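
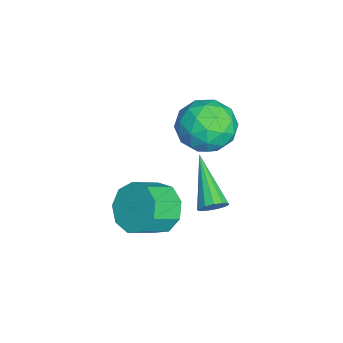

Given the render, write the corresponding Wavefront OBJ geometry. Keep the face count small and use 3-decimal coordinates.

v -4.4 -0.742 3.851
v -3.493 -0.112 4.289
v -3.327 -1.228 2.331
v -2.42 -0.598 2.769
v -2.766 -1.598 3.31
v -3.428 -1.298 4.249
v -3.392 -0.042 2.371
v -4.054 0.258 3.31
v -2.87 0.32 3.374
v -2.483 -0.641 3.955
v -4.337 -0.699 2.665
v -3.95 -1.66 3.246
v -4.04 -0.384 4.203
v -2.78 -0.956 2.417
v -2.983 -1.544 2.735
v -2.449 -1.173 2.992
v -4.002 -1.081 4.18
v -3.469 -0.711 4.438
v -3.042 -1.585 3.862
v -3.351 -0.629 2.182
v -2.818 -0.259 2.44
v -4.371 -0.167 3.628
v -3.837 0.204 3.885
v -3.778 0.245 2.758
v -3.141 0.24 3.923
v -2.511 -0.046 3.03
v -3.082 0.281 2.796
v -3.471 0.458 3.348
v -2.914 -0.325 4.265
v -2.283 -0.611 3.371
v -2.486 -1.199 3.689
v -2.876 -1.022 4.241
v -2.547 -0.071 3.727
v -4.537 -0.729 3.249
v -3.906 -1.015 2.355
v -3.944 -0.318 2.379
v -4.334 -0.141 2.931
v -4.309 -1.294 3.59
v -3.679 -1.58 2.697
v -3.349 -1.798 3.272
v -3.738 -1.621 3.824
v -4.273 -1.269 2.893
v -0.293 -2.174 1.618
v 0.306 -2.358 0.813
v 0.992 -3.209 1.517
v 0.393 -3.026 2.322
v 0.568 -1.833 1.191
v 1.254 -2.684 1.895
v 0.428 -1.469 1.769
v 1.114 -2.32 2.473
v -0.05 -1.434 2.276
v 0.636 -2.285 2.98
v -0.641 -1.746 2.476
v 0.045 -2.597 3.179
v -1.07 -2.259 2.274
v -0.384 -3.11 2.978
v -1.135 -2.732 1.765
v -0.449 -3.583 2.469
v -0.806 -2.944 1.188
v -0.12 -3.795 1.891
v -0.237 -2.796 0.812
v 0.449 -3.647 1.515
v 0.836 -0.342 2.93
v 1.13 -0.322 3.395
v -0.936 -0.858 4.07
v 1.018 -0.036 3.35
v 0.848 0.152 3.172
v 0.675 0.184 2.917
v 0.553 0.049 2.666
v 0.521 -0.21 2.499
v 0.589 -0.511 2.469
v 0.736 -0.758 2.585
v 0.914 -0.873 2.811
v 1.068 -0.819 3.074
v 1.148 -0.614 3.292
f 1 38 17
f 38 12 41
f 17 41 6
f 38 41 17
f 1 17 13
f 17 6 18
f 13 18 2
f 17 18 13
f 1 13 22
f 13 2 23
f 22 23 8
f 13 23 22
f 1 22 34
f 22 8 37
f 34 37 11
f 22 37 34
f 1 34 38
f 34 11 42
f 38 42 12
f 34 42 38
f 2 18 29
f 18 6 32
f 29 32 10
f 18 32 29
f 6 41 19
f 41 12 40
f 19 40 5
f 41 40 19
f 12 42 39
f 42 11 35
f 39 35 3
f 42 35 39
f 11 37 36
f 37 8 24
f 36 24 7
f 37 24 36
f 8 23 28
f 23 2 25
f 28 25 9
f 23 25 28
f 4 30 16
f 30 10 31
f 16 31 5
f 30 31 16
f 4 16 14
f 16 5 15
f 14 15 3
f 16 15 14
f 4 14 21
f 14 3 20
f 21 20 7
f 14 20 21
f 4 21 26
f 21 7 27
f 26 27 9
f 21 27 26
f 4 26 30
f 26 9 33
f 30 33 10
f 26 33 30
f 5 31 19
f 31 10 32
f 19 32 6
f 31 32 19
f 3 15 39
f 15 5 40
f 39 40 12
f 15 40 39
f 7 20 36
f 20 3 35
f 36 35 11
f 20 35 36
f 9 27 28
f 27 7 24
f 28 24 8
f 27 24 28
f 10 33 29
f 33 9 25
f 29 25 2
f 33 25 29
f 44 43 47
f 44 47 45
f 45 47 48
f 45 48 46
f 47 43 49
f 47 49 48
f 48 49 50
f 48 50 46
f 49 43 51
f 49 51 50
f 50 51 52
f 50 52 46
f 51 43 53
f 51 53 52
f 52 53 54
f 52 54 46
f 53 43 55
f 53 55 54
f 54 55 56
f 54 56 46
f 55 43 57
f 55 57 56
f 56 57 58
f 56 58 46
f 57 43 59
f 57 59 58
f 58 59 60
f 58 60 46
f 59 43 61
f 59 61 60
f 60 61 62
f 60 62 46
f 61 43 44
f 61 44 62
f 62 44 45
f 62 45 46
f 64 63 66
f 64 66 65
f 66 63 67
f 66 67 65
f 67 63 68
f 67 68 65
f 68 63 69
f 68 69 65
f 69 63 70
f 69 70 65
f 70 63 71
f 70 71 65
f 71 63 72
f 71 72 65
f 72 63 73
f 72 73 65
f 73 63 74
f 73 74 65
f 74 63 75
f 74 75 65
f 75 63 64
f 75 64 65



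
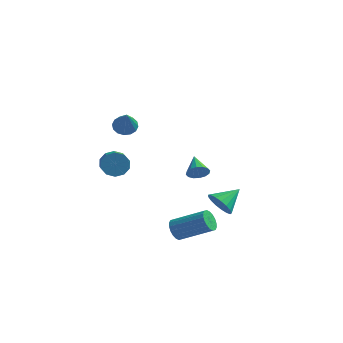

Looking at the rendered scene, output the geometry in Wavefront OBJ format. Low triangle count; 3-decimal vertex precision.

v 0.177 1.732 -1.139
v 0.603 1.812 -0.817
v -0.357 2.568 -0.641
v 0.649 1.974 -1.04
v 0.569 2.071 -1.289
v 0.383 2.078 -1.499
v 0.143 1.992 -1.611
v -0.089 1.836 -1.598
v -0.249 1.652 -1.461
v -0.296 1.49 -1.239
v -0.215 1.392 -0.989
v -0.03 1.386 -0.78
v 0.211 1.472 -0.667
v 0.442 1.628 -0.681
v 2.501 -1.56 -0.897
v 2.951 -1.496 -1.416
v 3.039 -0.68 -0.323
v 2.705 -1.292 -1.499
v 2.413 -1.149 -1.444
v 2.14 -1.1 -1.264
v 1.951 -1.157 -0.999
v 1.887 -1.306 -0.711
v 1.964 -1.513 -0.466
v 2.165 -1.731 -0.319
v 2.442 -1.91 -0.305
v 2.733 -2.008 -0.426
v 2.971 -2.004 -0.655
v 3.101 -1.898 -0.94
v 3.094 -1.715 -1.214
v 0.288 -1.003 -3.254
v 0.519 -0.816 -3.74
v 1.982 -0.569 -2.953
v 1.752 -0.757 -2.466
v 0.427 -0.604 -3.636
v 1.89 -0.357 -2.849
v 0.307 -0.471 -3.456
v 1.771 -0.224 -2.668
v 0.184 -0.443 -3.236
v 1.648 -0.197 -2.448
v 0.082 -0.527 -3.019
v 1.545 -0.28 -2.232
v 0.02 -0.704 -2.849
v 1.484 -0.458 -2.062
v 0.012 -0.941 -2.759
v 1.475 -0.695 -1.972
v 0.058 -1.191 -2.767
v 1.521 -0.944 -1.98
v 0.15 -1.403 -2.871
v 1.613 -1.156 -2.084
v 0.269 -1.536 -3.052
v 1.733 -1.289 -2.264
v 0.392 -1.563 -3.272
v 1.856 -1.317 -2.484
v 0.495 -1.48 -3.488
v 1.958 -1.233 -2.701
v 0.556 -1.302 -3.658
v 2.02 -1.056 -2.871
v 0.565 -1.065 -3.748
v 2.028 -0.819 -2.961
v -2.303 -0.415 2.297
v -1.794 -0.437 2.064
v -1.817 -1.305 3.443
v -1.787 -0.207 2.24
v -1.917 -0.032 2.431
v -2.151 0.04 2.586
v -2.426 -0.01 2.664
v -2.668 -0.169 2.643
v -2.812 -0.393 2.53
v -2.82 -0.624 2.354
v -2.689 -0.799 2.163
v -2.455 -0.87 2.008
v -2.18 -0.82 1.93
v -1.938 -0.662 1.951
v -3.018 -0.074 -0.311
v -2.604 -0.09 -0.812
v -2.127 -0.962 -0.389
v -2.542 -0.946 0.111
v -2.442 0.138 -0.524
v -1.965 -0.734 -0.101
v -2.5 0.285 -0.155
v -2.023 -0.586 0.268
v -2.756 0.295 0.155
v -2.279 -0.576 0.577
v -3.112 0.164 0.286
v -2.636 -0.708 0.709
v -3.433 -0.058 0.189
v -2.956 -0.93 0.612
v -3.595 -0.286 -0.099
v -3.118 -1.158 0.324
v -3.537 -0.434 -0.468
v -3.06 -1.305 -0.045
v -3.281 -0.444 -0.777
v -2.804 -1.315 -0.355
v -2.924 -0.312 -0.909
v -2.448 -1.184 -0.486
f 2 1 4
f 2 4 3
f 4 1 5
f 4 5 3
f 5 1 6
f 5 6 3
f 6 1 7
f 6 7 3
f 7 1 8
f 7 8 3
f 8 1 9
f 8 9 3
f 9 1 10
f 9 10 3
f 10 1 11
f 10 11 3
f 11 1 12
f 11 12 3
f 12 1 13
f 12 13 3
f 13 1 14
f 13 14 3
f 14 1 2
f 14 2 3
f 16 15 18
f 16 18 17
f 18 15 19
f 18 19 17
f 19 15 20
f 19 20 17
f 20 15 21
f 20 21 17
f 21 15 22
f 21 22 17
f 22 15 23
f 22 23 17
f 23 15 24
f 23 24 17
f 24 15 25
f 24 25 17
f 25 15 26
f 25 26 17
f 26 15 27
f 26 27 17
f 27 15 28
f 27 28 17
f 28 15 29
f 28 29 17
f 29 15 16
f 29 16 17
f 31 30 34
f 31 34 32
f 32 34 35
f 32 35 33
f 34 30 36
f 34 36 35
f 35 36 37
f 35 37 33
f 36 30 38
f 36 38 37
f 37 38 39
f 37 39 33
f 38 30 40
f 38 40 39
f 39 40 41
f 39 41 33
f 40 30 42
f 40 42 41
f 41 42 43
f 41 43 33
f 42 30 44
f 42 44 43
f 43 44 45
f 43 45 33
f 44 30 46
f 44 46 45
f 45 46 47
f 45 47 33
f 46 30 48
f 46 48 47
f 47 48 49
f 47 49 33
f 48 30 50
f 48 50 49
f 49 50 51
f 49 51 33
f 50 30 52
f 50 52 51
f 51 52 53
f 51 53 33
f 52 30 54
f 52 54 53
f 53 54 55
f 53 55 33
f 54 30 56
f 54 56 55
f 55 56 57
f 55 57 33
f 56 30 58
f 56 58 57
f 57 58 59
f 57 59 33
f 58 30 31
f 58 31 59
f 59 31 32
f 59 32 33
f 61 60 63
f 61 63 62
f 63 60 64
f 63 64 62
f 64 60 65
f 64 65 62
f 65 60 66
f 65 66 62
f 66 60 67
f 66 67 62
f 67 60 68
f 67 68 62
f 68 60 69
f 68 69 62
f 69 60 70
f 69 70 62
f 70 60 71
f 70 71 62
f 71 60 72
f 71 72 62
f 72 60 73
f 72 73 62
f 73 60 61
f 73 61 62
f 75 74 78
f 75 78 76
f 76 78 79
f 76 79 77
f 78 74 80
f 78 80 79
f 79 80 81
f 79 81 77
f 80 74 82
f 80 82 81
f 81 82 83
f 81 83 77
f 82 74 84
f 82 84 83
f 83 84 85
f 83 85 77
f 84 74 86
f 84 86 85
f 85 86 87
f 85 87 77
f 86 74 88
f 86 88 87
f 87 88 89
f 87 89 77
f 88 74 90
f 88 90 89
f 89 90 91
f 89 91 77
f 90 74 92
f 90 92 91
f 91 92 93
f 91 93 77
f 92 74 94
f 92 94 93
f 93 94 95
f 93 95 77
f 94 74 75
f 94 75 95
f 95 75 76
f 95 76 77



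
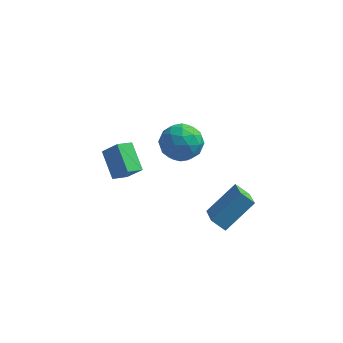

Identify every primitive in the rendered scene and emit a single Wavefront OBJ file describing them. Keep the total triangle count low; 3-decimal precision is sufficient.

v -3.602 1.734 -0.763
v -4.372 2.732 0.138
v -3.124 2.406 -1.099
v -3.895 3.404 -0.197
v -2.845 1.596 0.037
v -3.616 2.594 0.939
v -2.368 2.268 -0.298
v -3.138 3.266 0.603
v -0.513 1.793 2.069
v -0.061 2.236 2.882
v -0.639 0.364 2.918
v -0.187 0.807 3.731
v -1.135 1.094 3.449
v -1.057 1.978 2.925
v 0.357 0.622 2.875
v 0.435 1.506 2.351
v 0.478 1.512 3.38
v -0.445 1.804 3.735
v -0.255 0.796 2.065
v -1.178 1.088 2.42
v -0.276 2.14 2.401
v -0.424 0.46 3.399
v -0.982 0.629 3.233
v -0.715 0.889 3.711
v -0.862 1.989 2.426
v -0.596 2.249 2.904
v -1.227 1.578 3.237
v -0.104 0.351 2.896
v 0.162 0.611 3.374
v 0.015 1.711 2.089
v 0.282 1.971 2.567
v 0.527 1.022 2.563
v 0.307 1.975 3.172
v 0.232 1.135 3.671
v 0.552 1.026 3.168
v 0.598 1.546 2.859
v -0.236 2.147 3.38
v -0.31 1.306 3.879
v -0.867 1.475 3.714
v -0.821 1.995 3.405
v 0.081 1.721 3.673
v -0.39 1.294 1.921
v -0.464 0.453 2.42
v 0.121 0.605 2.395
v 0.167 1.125 2.086
v -0.932 1.465 2.129
v -1.007 0.625 2.628
v -1.298 1.054 2.941
v -1.252 1.574 2.632
v -0.781 0.879 2.127
v 1.238 0.312 -1.246
v 2.264 1.38 -0.04
v 0.682 1.735 -2.034
v 1.708 2.804 -0.829
v 1.892 0.276 -1.771
v 2.918 1.345 -0.566
v 1.336 1.7 -2.56
v 2.362 2.768 -1.354
f 2 4 1
f 5 2 1
f 1 4 3
f 3 5 1
f 2 8 4
f 6 2 5
f 6 8 2
f 4 8 3
f 7 5 3
f 3 8 7
f 7 6 5
f 8 6 7
f 9 46 25
f 46 20 49
f 25 49 14
f 46 49 25
f 9 25 21
f 25 14 26
f 21 26 10
f 25 26 21
f 9 21 30
f 21 10 31
f 30 31 16
f 21 31 30
f 9 30 42
f 30 16 45
f 42 45 19
f 30 45 42
f 9 42 46
f 42 19 50
f 46 50 20
f 42 50 46
f 10 26 37
f 26 14 40
f 37 40 18
f 26 40 37
f 14 49 27
f 49 20 48
f 27 48 13
f 49 48 27
f 20 50 47
f 50 19 43
f 47 43 11
f 50 43 47
f 19 45 44
f 45 16 32
f 44 32 15
f 45 32 44
f 16 31 36
f 31 10 33
f 36 33 17
f 31 33 36
f 12 38 24
f 38 18 39
f 24 39 13
f 38 39 24
f 12 24 22
f 24 13 23
f 22 23 11
f 24 23 22
f 12 22 29
f 22 11 28
f 29 28 15
f 22 28 29
f 12 29 34
f 29 15 35
f 34 35 17
f 29 35 34
f 12 34 38
f 34 17 41
f 38 41 18
f 34 41 38
f 13 39 27
f 39 18 40
f 27 40 14
f 39 40 27
f 11 23 47
f 23 13 48
f 47 48 20
f 23 48 47
f 15 28 44
f 28 11 43
f 44 43 19
f 28 43 44
f 17 35 36
f 35 15 32
f 36 32 16
f 35 32 36
f 18 41 37
f 41 17 33
f 37 33 10
f 41 33 37
f 52 54 51
f 55 52 51
f 51 54 53
f 53 55 51
f 52 58 54
f 56 52 55
f 56 58 52
f 54 58 53
f 57 55 53
f 53 58 57
f 57 56 55
f 58 56 57



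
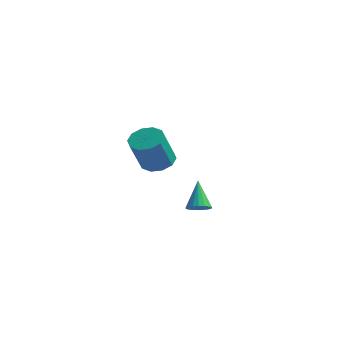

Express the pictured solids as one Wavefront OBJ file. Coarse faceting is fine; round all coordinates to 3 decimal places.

v 3.675 -2.658 2.727
v 4.012 -3.059 3.076
v 3.025 -1.982 4.133
v 4.184 -2.84 3.049
v 4.255 -2.584 2.959
v 4.211 -2.343 2.823
v 4.061 -2.164 2.668
v 3.834 -2.083 2.524
v 3.576 -2.117 2.421
v 3.337 -2.257 2.378
v 3.165 -2.477 2.404
v 3.094 -2.733 2.495
v 3.138 -2.974 2.631
v 3.288 -3.152 2.786
v 3.515 -3.233 2.93
v 3.773 -3.2 3.033
v -2.955 1.734 2.917
v -2.139 2.236 3.123
v -1.929 1.129 4.989
v -2.745 0.626 4.783
v -2.609 2.539 3.356
v -2.399 1.432 5.222
v -3.212 2.534 3.421
v -3.002 1.427 5.287
v -3.716 2.224 3.293
v -3.506 1.116 5.159
v -3.929 1.726 3.022
v -3.719 0.619 4.888
v -3.771 1.231 2.711
v -3.561 0.124 4.577
v -3.301 0.928 2.478
v -3.091 -0.179 4.344
v -2.698 0.933 2.413
v -2.488 -0.174 4.279
v -2.194 1.244 2.541
v -1.984 0.136 4.407
v -1.981 1.741 2.812
v -1.771 0.634 4.678
f 2 1 4
f 2 4 3
f 4 1 5
f 4 5 3
f 5 1 6
f 5 6 3
f 6 1 7
f 6 7 3
f 7 1 8
f 7 8 3
f 8 1 9
f 8 9 3
f 9 1 10
f 9 10 3
f 10 1 11
f 10 11 3
f 11 1 12
f 11 12 3
f 12 1 13
f 12 13 3
f 13 1 14
f 13 14 3
f 14 1 15
f 14 15 3
f 15 1 16
f 15 16 3
f 16 1 2
f 16 2 3
f 18 17 21
f 18 21 19
f 19 21 22
f 19 22 20
f 21 17 23
f 21 23 22
f 22 23 24
f 22 24 20
f 23 17 25
f 23 25 24
f 24 25 26
f 24 26 20
f 25 17 27
f 25 27 26
f 26 27 28
f 26 28 20
f 27 17 29
f 27 29 28
f 28 29 30
f 28 30 20
f 29 17 31
f 29 31 30
f 30 31 32
f 30 32 20
f 31 17 33
f 31 33 32
f 32 33 34
f 32 34 20
f 33 17 35
f 33 35 34
f 34 35 36
f 34 36 20
f 35 17 37
f 35 37 36
f 36 37 38
f 36 38 20
f 37 17 18
f 37 18 38
f 38 18 19
f 38 19 20



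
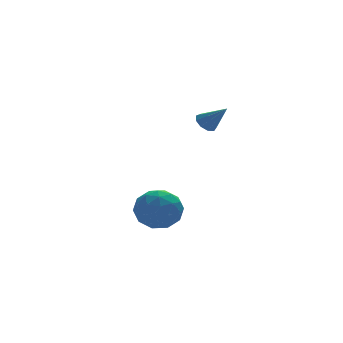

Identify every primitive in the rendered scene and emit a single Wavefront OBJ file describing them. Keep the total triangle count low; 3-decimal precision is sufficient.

v 1.107 0.586 1.084
v 1.357 1.005 1.264
v 1.673 -0.126 1.956
v 1.046 0.966 1.434
v 0.765 0.749 1.44
v 0.643 0.456 1.28
v 0.738 0.224 1.028
v 1.006 0.161 0.803
v 1.321 0.297 0.709
v 1.535 0.568 0.791
v 1.55 0.848 1.01
v -1.482 1.216 -3.07
v -0.916 2.089 -3.121
v -0.284 0.391 -3.919
v 0.282 1.264 -3.97
v 0.146 0.784 -3.056
v -0.594 1.294 -2.531
v -0.606 1.186 -4.509
v -1.346 1.696 -3.984
v -0.375 2.07 -4.01
v 0.09 1.822 -3.112
v -1.29 0.658 -3.928
v -0.825 0.41 -3.03
v -1.304 1.725 -3.021
v 0.104 0.755 -4.019
v 0.024 0.473 -3.482
v 0.357 0.986 -3.512
v -1.115 1.258 -2.674
v -0.782 1.771 -2.704
v -0.158 1.004 -2.666
v -0.418 0.709 -4.336
v -0.085 1.222 -4.366
v -1.557 1.494 -3.528
v -1.224 2.007 -3.558
v -1.042 1.476 -4.374
v -0.654 2.227 -3.574
v 0.05 1.742 -4.073
v -0.471 1.696 -4.389
v -0.906 1.996 -4.081
v -0.38 2.081 -3.046
v 0.324 1.596 -3.545
v 0.244 1.314 -3.008
v -0.191 1.614 -2.699
v -0.062 2.07 -3.568
v -1.524 0.884 -3.495
v -0.82 0.399 -3.994
v -1.009 0.866 -4.341
v -1.444 1.166 -4.032
v -1.25 0.738 -2.967
v -0.546 0.253 -3.466
v -0.294 0.484 -2.959
v -0.729 0.784 -2.651
v -1.138 0.41 -3.472
f 2 1 4
f 2 4 3
f 4 1 5
f 4 5 3
f 5 1 6
f 5 6 3
f 6 1 7
f 6 7 3
f 7 1 8
f 7 8 3
f 8 1 9
f 8 9 3
f 9 1 10
f 9 10 3
f 10 1 11
f 10 11 3
f 11 1 2
f 11 2 3
f 12 49 28
f 49 23 52
f 28 52 17
f 49 52 28
f 12 28 24
f 28 17 29
f 24 29 13
f 28 29 24
f 12 24 33
f 24 13 34
f 33 34 19
f 24 34 33
f 12 33 45
f 33 19 48
f 45 48 22
f 33 48 45
f 12 45 49
f 45 22 53
f 49 53 23
f 45 53 49
f 13 29 40
f 29 17 43
f 40 43 21
f 29 43 40
f 17 52 30
f 52 23 51
f 30 51 16
f 52 51 30
f 23 53 50
f 53 22 46
f 50 46 14
f 53 46 50
f 22 48 47
f 48 19 35
f 47 35 18
f 48 35 47
f 19 34 39
f 34 13 36
f 39 36 20
f 34 36 39
f 15 41 27
f 41 21 42
f 27 42 16
f 41 42 27
f 15 27 25
f 27 16 26
f 25 26 14
f 27 26 25
f 15 25 32
f 25 14 31
f 32 31 18
f 25 31 32
f 15 32 37
f 32 18 38
f 37 38 20
f 32 38 37
f 15 37 41
f 37 20 44
f 41 44 21
f 37 44 41
f 16 42 30
f 42 21 43
f 30 43 17
f 42 43 30
f 14 26 50
f 26 16 51
f 50 51 23
f 26 51 50
f 18 31 47
f 31 14 46
f 47 46 22
f 31 46 47
f 20 38 39
f 38 18 35
f 39 35 19
f 38 35 39
f 21 44 40
f 44 20 36
f 40 36 13
f 44 36 40



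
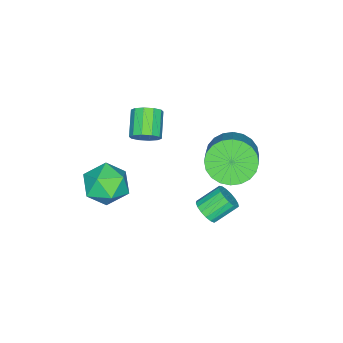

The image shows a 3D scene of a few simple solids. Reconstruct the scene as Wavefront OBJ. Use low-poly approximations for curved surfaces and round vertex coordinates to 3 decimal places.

v -0.538 -1.725 1.777
v 0.365 -1.731 1.16
v -1.105 -3.189 0.96
v -0.202 -3.195 0.343
v -0.135 -3.409 1.414
v 0.216 -2.505 1.918
v -0.956 -2.415 0.202
v -0.605 -1.511 0.706
v 0.107 -2.158 0.187
v 0.614 -2.772 0.936
v -1.354 -2.148 1.184
v -0.847 -2.762 1.933
v -1.709 -1.391 3.613
v -1.35 -1.332 4.164
v -2.333 -1.851 4.858
v -2.691 -1.909 4.307
v -1.565 -0.989 4.116
v -2.548 -1.507 4.811
v -1.835 -0.799 3.876
v -2.817 -1.317 4.571
v -2.056 -0.835 3.536
v -3.039 -1.354 4.23
v -2.145 -1.084 3.225
v -3.128 -1.602 3.919
v -2.067 -1.449 3.062
v -3.05 -1.968 3.756
v -1.852 -1.793 3.109
v -2.835 -2.311 3.804
v -1.583 -1.983 3.349
v -2.565 -2.501 4.044
v -1.361 -1.946 3.69
v -2.344 -2.465 4.384
v -1.272 -1.698 4.001
v -2.255 -2.216 4.695
v -1.661 1.484 0.129
v -1.35 1.271 0.634
v -2.087 1.903 1.355
v -2.399 2.116 0.851
v -1.204 1.525 0.561
v -1.941 2.157 1.282
v -1.163 1.769 0.389
v -1.9 2.401 1.11
v -1.236 1.948 0.157
v -1.974 2.58 0.879
v -1.407 2.021 -0.081
v -2.144 2.653 0.641
v -1.636 1.97 -0.27
v -2.373 2.602 0.451
v -1.87 1.808 -0.369
v -2.608 2.441 0.353
v -2.057 1.572 -0.353
v -2.795 2.204 0.369
v -2.153 1.316 -0.227
v -2.891 1.948 0.495
v -2.137 1.098 -0.019
v -2.874 1.73 0.703
v -2.011 0.969 0.223
v -2.749 1.601 0.945
v -1.806 0.957 0.443
v -2.543 1.589 1.165
v -1.567 1.066 0.591
v -2.304 1.699 1.313
v -3.517 1.618 2.465
v -2.762 1.148 1.852
v -1.348 1.892 3.022
v -2.103 2.362 3.635
v -2.802 1.522 1.662
v -1.388 2.266 2.831
v -2.95 1.911 1.594
v -1.536 2.654 2.764
v -3.184 2.255 1.659
v -1.77 2.998 2.829
v -3.47 2.502 1.846
v -2.056 3.245 3.016
v -3.762 2.615 2.128
v -2.348 3.358 3.298
v -4.017 2.576 2.461
v -2.603 3.319 3.631
v -4.196 2.391 2.795
v -2.782 3.134 3.965
v -4.272 2.088 3.078
v -2.858 2.832 4.248
v -4.232 1.714 3.269
v -2.818 2.458 4.438
v -4.084 1.326 3.336
v -2.67 2.069 4.506
v -3.85 0.982 3.271
v -2.436 1.725 4.441
v -3.564 0.735 3.084
v -2.15 1.478 4.254
v -3.272 0.622 2.802
v -1.858 1.365 3.972
v -3.017 0.661 2.469
v -1.603 1.404 3.639
v -2.838 0.846 2.135
v -1.424 1.589 3.305
f 1 12 6
f 1 6 2
f 1 2 8
f 1 8 11
f 1 11 12
f 2 6 10
f 6 12 5
f 12 11 3
f 11 8 7
f 8 2 9
f 4 10 5
f 4 5 3
f 4 3 7
f 4 7 9
f 4 9 10
f 5 10 6
f 3 5 12
f 7 3 11
f 9 7 8
f 10 9 2
f 14 13 17
f 14 17 15
f 15 17 18
f 15 18 16
f 17 13 19
f 17 19 18
f 18 19 20
f 18 20 16
f 19 13 21
f 19 21 20
f 20 21 22
f 20 22 16
f 21 13 23
f 21 23 22
f 22 23 24
f 22 24 16
f 23 13 25
f 23 25 24
f 24 25 26
f 24 26 16
f 25 13 27
f 25 27 26
f 26 27 28
f 26 28 16
f 27 13 29
f 27 29 28
f 28 29 30
f 28 30 16
f 29 13 31
f 29 31 30
f 30 31 32
f 30 32 16
f 31 13 33
f 31 33 32
f 32 33 34
f 32 34 16
f 33 13 14
f 33 14 34
f 34 14 15
f 34 15 16
f 36 35 39
f 36 39 37
f 37 39 40
f 37 40 38
f 39 35 41
f 39 41 40
f 40 41 42
f 40 42 38
f 41 35 43
f 41 43 42
f 42 43 44
f 42 44 38
f 43 35 45
f 43 45 44
f 44 45 46
f 44 46 38
f 45 35 47
f 45 47 46
f 46 47 48
f 46 48 38
f 47 35 49
f 47 49 48
f 48 49 50
f 48 50 38
f 49 35 51
f 49 51 50
f 50 51 52
f 50 52 38
f 51 35 53
f 51 53 52
f 52 53 54
f 52 54 38
f 53 35 55
f 53 55 54
f 54 55 56
f 54 56 38
f 55 35 57
f 55 57 56
f 56 57 58
f 56 58 38
f 57 35 59
f 57 59 58
f 58 59 60
f 58 60 38
f 59 35 61
f 59 61 60
f 60 61 62
f 60 62 38
f 61 35 36
f 61 36 62
f 62 36 37
f 62 37 38
f 64 63 67
f 64 67 65
f 65 67 68
f 65 68 66
f 67 63 69
f 67 69 68
f 68 69 70
f 68 70 66
f 69 63 71
f 69 71 70
f 70 71 72
f 70 72 66
f 71 63 73
f 71 73 72
f 72 73 74
f 72 74 66
f 73 63 75
f 73 75 74
f 74 75 76
f 74 76 66
f 75 63 77
f 75 77 76
f 76 77 78
f 76 78 66
f 77 63 79
f 77 79 78
f 78 79 80
f 78 80 66
f 79 63 81
f 79 81 80
f 80 81 82
f 80 82 66
f 81 63 83
f 81 83 82
f 82 83 84
f 82 84 66
f 83 63 85
f 83 85 84
f 84 85 86
f 84 86 66
f 85 63 87
f 85 87 86
f 86 87 88
f 86 88 66
f 87 63 89
f 87 89 88
f 88 89 90
f 88 90 66
f 89 63 91
f 89 91 90
f 90 91 92
f 90 92 66
f 91 63 93
f 91 93 92
f 92 93 94
f 92 94 66
f 93 63 95
f 93 95 94
f 94 95 96
f 94 96 66
f 95 63 64
f 95 64 96
f 96 64 65
f 96 65 66



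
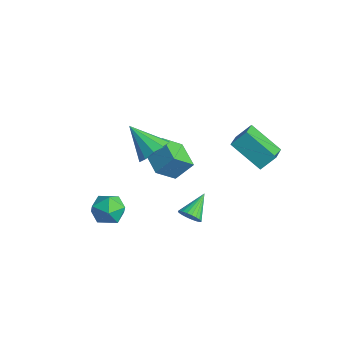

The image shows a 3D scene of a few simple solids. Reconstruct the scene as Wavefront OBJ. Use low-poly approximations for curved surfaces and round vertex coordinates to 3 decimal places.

v 2.782 4.571 2.277
v 1.279 3.683 3.581
v 3.042 5.361 3.114
v 1.539 4.472 4.419
v 3.941 3.528 2.901
v 2.438 2.639 4.206
v 4.201 4.317 3.739
v 2.698 3.429 5.043
v -4.654 2.744 -2.001
v -4.618 1.472 -0.934
v -4.255 3.673 -0.907
v -4.218 2.401 0.16
v -2.902 2.459 -2.4
v -2.865 1.187 -1.333
v -2.502 3.388 -1.306
v -2.466 2.116 -0.239
v -0.743 -0.067 2.481
v 0.032 -0.478 3.057
v -2.157 -0.773 3.879
v -0.069 0.13 3.261
v -0.428 0.662 3.167
v -0.908 0.916 2.811
v -1.324 0.794 2.329
v -1.519 0.344 1.904
v -1.418 -0.264 1.7
v -1.059 -0.796 1.794
v -0.579 -1.05 2.15
v -0.163 -0.928 2.633
v -2.14 -2.182 -2.124
v -1.692 -1.732 -1.247
v -0.928 -3.448 -2.093
v -0.48 -2.998 -1.216
v -1.454 -3.465 -1.147
v -2.203 -2.683 -1.166
v -0.417 -2.497 -2.174
v -1.166 -1.715 -2.193
v -0.627 -1.926 -1.278
v -1.268 -2.525 -0.643
v -1.352 -2.655 -2.697
v -1.993 -3.254 -2.062
v 1.9 0.539 -1.2
v 2.351 0.393 -0.685
v 1.28 1.801 -0.3
v 2.496 0.571 -0.834
v 2.55 0.743 -1.039
v 2.505 0.885 -1.268
v 2.368 0.974 -1.487
v 2.16 0.997 -1.662
v 1.912 0.95 -1.767
v 1.663 0.84 -1.786
v 1.449 0.685 -1.716
v 1.305 0.508 -1.567
v 1.251 0.335 -1.362
v 1.295 0.193 -1.133
v 1.432 0.104 -0.914
v 1.641 0.082 -0.739
v 1.888 0.129 -0.634
v 2.138 0.238 -0.615
f 2 4 1
f 5 2 1
f 1 4 3
f 3 5 1
f 2 8 4
f 6 2 5
f 6 8 2
f 4 8 3
f 7 5 3
f 3 8 7
f 7 6 5
f 8 6 7
f 10 12 9
f 13 10 9
f 9 12 11
f 11 13 9
f 10 16 12
f 14 10 13
f 14 16 10
f 12 16 11
f 15 13 11
f 11 16 15
f 15 14 13
f 16 14 15
f 18 17 20
f 18 20 19
f 20 17 21
f 20 21 19
f 21 17 22
f 21 22 19
f 22 17 23
f 22 23 19
f 23 17 24
f 23 24 19
f 24 17 25
f 24 25 19
f 25 17 26
f 25 26 19
f 26 17 27
f 26 27 19
f 27 17 28
f 27 28 19
f 28 17 18
f 28 18 19
f 29 40 34
f 29 34 30
f 29 30 36
f 29 36 39
f 29 39 40
f 30 34 38
f 34 40 33
f 40 39 31
f 39 36 35
f 36 30 37
f 32 38 33
f 32 33 31
f 32 31 35
f 32 35 37
f 32 37 38
f 33 38 34
f 31 33 40
f 35 31 39
f 37 35 36
f 38 37 30
f 42 41 44
f 42 44 43
f 44 41 45
f 44 45 43
f 45 41 46
f 45 46 43
f 46 41 47
f 46 47 43
f 47 41 48
f 47 48 43
f 48 41 49
f 48 49 43
f 49 41 50
f 49 50 43
f 50 41 51
f 50 51 43
f 51 41 52
f 51 52 43
f 52 41 53
f 52 53 43
f 53 41 54
f 53 54 43
f 54 41 55
f 54 55 43
f 55 41 56
f 55 56 43
f 56 41 57
f 56 57 43
f 57 41 58
f 57 58 43
f 58 41 42
f 58 42 43



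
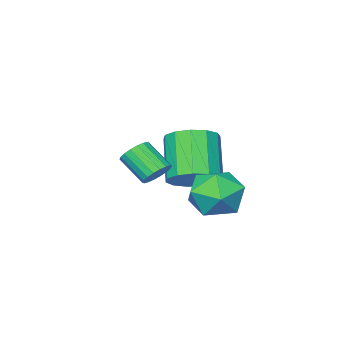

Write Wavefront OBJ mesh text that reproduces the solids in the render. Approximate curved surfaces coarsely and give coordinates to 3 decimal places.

v -0.412 -0.338 -0.397
v 0.103 -0.167 -0.305
v 0.266 -1.051 0.428
v -0.248 -1.222 0.337
v -0.025 -0.048 -0.134
v 0.138 -0.932 0.6
v -0.23 0.013 -0.014
v -0.066 -0.871 0.719
v -0.471 0.005 0.03
v -0.307 -0.879 0.763
v -0.7 -0.072 -0.011
v -0.536 -0.955 0.722
v -0.872 -0.201 -0.128
v -0.708 -1.084 0.605
v -0.953 -0.357 -0.298
v -0.789 -1.241 0.435
v -0.926 -0.509 -0.488
v -0.763 -1.393 0.245
v -0.798 -0.628 -0.66
v -0.635 -1.512 0.074
v -0.594 -0.689 -0.779
v -0.43 -1.573 -0.046
v -0.353 -0.681 -0.823
v -0.189 -1.565 -0.09
v -0.124 -0.605 -0.782
v 0.04 -1.488 -0.049
v 0.048 -0.476 -0.665
v 0.212 -1.359 0.068
v 0.129 -0.319 -0.495
v 0.293 -1.203 0.238
v -3.366 -2.077 -2.083
v -2.572 -1.977 -1.608
v -3.301 -2.962 -0.182
v -4.094 -3.063 -0.657
v -2.874 -1.568 -1.479
v -3.603 -2.554 -0.054
v -3.332 -1.321 -1.542
v -4.061 -2.307 -0.117
v -3.801 -1.314 -1.777
v -4.529 -2.3 -0.352
v -4.131 -1.549 -2.109
v -4.86 -2.535 -0.683
v -4.218 -1.952 -2.432
v -4.947 -2.938 -1.007
v -4.035 -2.395 -2.645
v -4.764 -3.381 -1.219
v -3.639 -2.737 -2.679
v -4.368 -3.722 -1.253
v -3.157 -2.869 -2.523
v -3.885 -3.855 -1.098
v -2.74 -2.75 -2.228
v -3.469 -3.736 -0.803
v -2.523 -2.417 -1.887
v -3.251 -3.403 -0.462
v -3.82 -0.318 -2.289
v -3.372 0.31 -1.575
v -2.388 -1.23 -2.385
v -1.94 -0.602 -1.671
v -2.719 -1.249 -1.387
v -3.604 -0.685 -1.328
v -2.156 -0.235 -2.632
v -3.041 0.329 -2.573
v -2.343 0.361 -1.787
v -2.691 -0.265 -1.017
v -3.069 -0.655 -2.943
v -3.417 -1.281 -2.173
f 2 1 5
f 2 5 3
f 3 5 6
f 3 6 4
f 5 1 7
f 5 7 6
f 6 7 8
f 6 8 4
f 7 1 9
f 7 9 8
f 8 9 10
f 8 10 4
f 9 1 11
f 9 11 10
f 10 11 12
f 10 12 4
f 11 1 13
f 11 13 12
f 12 13 14
f 12 14 4
f 13 1 15
f 13 15 14
f 14 15 16
f 14 16 4
f 15 1 17
f 15 17 16
f 16 17 18
f 16 18 4
f 17 1 19
f 17 19 18
f 18 19 20
f 18 20 4
f 19 1 21
f 19 21 20
f 20 21 22
f 20 22 4
f 21 1 23
f 21 23 22
f 22 23 24
f 22 24 4
f 23 1 25
f 23 25 24
f 24 25 26
f 24 26 4
f 25 1 27
f 25 27 26
f 26 27 28
f 26 28 4
f 27 1 29
f 27 29 28
f 28 29 30
f 28 30 4
f 29 1 2
f 29 2 30
f 30 2 3
f 30 3 4
f 32 31 35
f 32 35 33
f 33 35 36
f 33 36 34
f 35 31 37
f 35 37 36
f 36 37 38
f 36 38 34
f 37 31 39
f 37 39 38
f 38 39 40
f 38 40 34
f 39 31 41
f 39 41 40
f 40 41 42
f 40 42 34
f 41 31 43
f 41 43 42
f 42 43 44
f 42 44 34
f 43 31 45
f 43 45 44
f 44 45 46
f 44 46 34
f 45 31 47
f 45 47 46
f 46 47 48
f 46 48 34
f 47 31 49
f 47 49 48
f 48 49 50
f 48 50 34
f 49 31 51
f 49 51 50
f 50 51 52
f 50 52 34
f 51 31 53
f 51 53 52
f 52 53 54
f 52 54 34
f 53 31 32
f 53 32 54
f 54 32 33
f 54 33 34
f 55 66 60
f 55 60 56
f 55 56 62
f 55 62 65
f 55 65 66
f 56 60 64
f 60 66 59
f 66 65 57
f 65 62 61
f 62 56 63
f 58 64 59
f 58 59 57
f 58 57 61
f 58 61 63
f 58 63 64
f 59 64 60
f 57 59 66
f 61 57 65
f 63 61 62
f 64 63 56



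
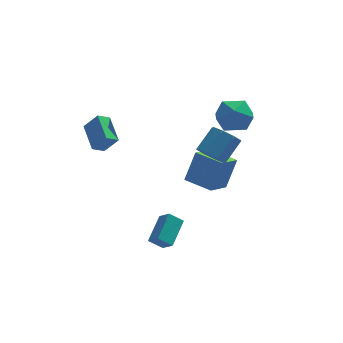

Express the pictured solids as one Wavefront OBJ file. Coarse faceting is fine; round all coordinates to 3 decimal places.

v 2.385 1.786 2.293
v 3.431 1.802 1.625
v 3.149 0.338 3.455
v 4.195 0.354 2.787
v 3.908 1.318 3.514
v 3.436 2.213 2.796
v 3.144 -0.073 2.284
v 2.672 0.822 1.566
v 3.9 0.653 1.62
v 4.372 1.512 2.38
v 2.208 0.628 2.7
v 2.68 1.487 3.46
v -4.385 2.07 -0.062
v -4.643 3.786 0.608
v -3.687 2.352 -0.517
v -3.945 4.068 0.152
v -3.615 1.792 0.948
v -3.873 3.508 1.617
v -2.917 2.074 0.492
v -3.175 3.79 1.162
v 1.95 0.52 -3.147
v 2.659 1.073 -1.349
v 0.671 1.736 -3.017
v 1.38 2.29 -1.219
v 3.02 1.73 -3.941
v 3.729 2.284 -2.143
v 1.741 2.947 -3.811
v 2.45 3.5 -2.013
v -1.448 -4.228 -3.676
v -2.207 -4.119 -3.083
v -0.632 -2.844 -2.888
v -1.392 -2.734 -2.294
v -1.028 -4.846 -3.026
v -1.788 -4.736 -2.432
v -0.213 -3.461 -2.237
v -0.972 -3.352 -1.644
v 1.973 0.803 -0.457
v 2.714 0.712 -1.076
v 3.729 1.547 0.018
v 2.987 1.637 0.637
v 2.324 1.334 -1.189
v 3.339 2.169 -0.094
v 1.728 1.644 -0.873
v 2.743 2.479 0.221
v 1.275 1.461 -0.313
v 2.29 2.296 0.781
v 1.231 0.893 0.162
v 2.246 1.728 1.256
v 1.621 0.271 0.274
v 2.636 1.106 1.369
v 2.217 -0.039 -0.041
v 3.232 0.796 1.053
v 2.67 0.144 -0.601
v 3.685 0.979 0.493
f 1 12 6
f 1 6 2
f 1 2 8
f 1 8 11
f 1 11 12
f 2 6 10
f 6 12 5
f 12 11 3
f 11 8 7
f 8 2 9
f 4 10 5
f 4 5 3
f 4 3 7
f 4 7 9
f 4 9 10
f 5 10 6
f 3 5 12
f 7 3 11
f 9 7 8
f 10 9 2
f 14 16 13
f 17 14 13
f 13 16 15
f 15 17 13
f 14 20 16
f 18 14 17
f 18 20 14
f 16 20 15
f 19 17 15
f 15 20 19
f 19 18 17
f 20 18 19
f 22 24 21
f 25 22 21
f 21 24 23
f 23 25 21
f 22 28 24
f 26 22 25
f 26 28 22
f 24 28 23
f 27 25 23
f 23 28 27
f 27 26 25
f 28 26 27
f 30 32 29
f 33 30 29
f 29 32 31
f 31 33 29
f 30 36 32
f 34 30 33
f 34 36 30
f 32 36 31
f 35 33 31
f 31 36 35
f 35 34 33
f 36 34 35
f 38 37 41
f 38 41 39
f 39 41 42
f 39 42 40
f 41 37 43
f 41 43 42
f 42 43 44
f 42 44 40
f 43 37 45
f 43 45 44
f 44 45 46
f 44 46 40
f 45 37 47
f 45 47 46
f 46 47 48
f 46 48 40
f 47 37 49
f 47 49 48
f 48 49 50
f 48 50 40
f 49 37 51
f 49 51 50
f 50 51 52
f 50 52 40
f 51 37 53
f 51 53 52
f 52 53 54
f 52 54 40
f 53 37 38
f 53 38 54
f 54 38 39
f 54 39 40



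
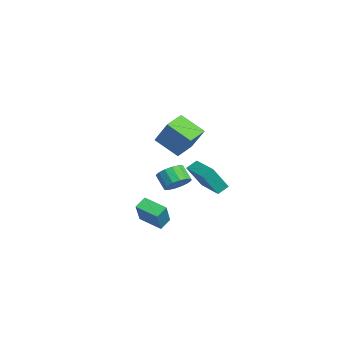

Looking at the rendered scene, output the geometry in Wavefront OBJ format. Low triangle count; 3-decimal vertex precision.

v 2.057 1.114 2.304
v 1.145 -0.102 3.324
v 1.085 2.102 2.613
v 0.173 0.887 3.632
v 3.147 1.673 3.948
v 2.235 0.458 4.967
v 2.175 2.662 4.256
v 1.263 1.446 5.276
v -1.337 -0.638 -4.309
v -1.806 -0.007 -3.811
v -0.29 0.498 -4.762
v -0.759 1.129 -4.265
v -0.201 -1.049 -2.715
v -0.67 -0.418 -2.218
v 0.846 0.087 -3.169
v 0.377 0.718 -2.671
v -2.951 1.993 -2.278
v -2.261 2.019 -1.625
v -3.04 1.653 -0.789
v -3.729 1.627 -1.442
v -2.462 2.468 -1.616
v -3.241 2.102 -0.779
v -2.794 2.789 -1.784
v -3.573 2.423 -0.948
v -3.168 2.897 -2.085
v -3.947 2.531 -1.248
v -3.484 2.763 -2.437
v -4.262 2.397 -1.601
v -3.657 2.423 -2.747
v -4.435 2.056 -1.911
v -3.64 1.967 -2.931
v -4.419 1.601 -2.095
v -3.439 1.518 -2.941
v -4.218 1.152 -2.104
v -3.107 1.197 -2.772
v -3.886 0.831 -1.936
v -2.733 1.089 -2.472
v -3.512 0.723 -1.635
v -2.418 1.223 -2.119
v -3.196 0.857 -1.283
v -2.245 1.564 -1.809
v -3.023 1.197 -0.973
v 1.058 2.715 -0.614
v 1.327 1.742 0.972
v 0.83 3.386 -0.164
v 1.099 2.414 1.422
v 2.961 3.326 -0.562
v 3.23 2.354 1.024
v 2.733 3.998 -0.112
v 3.002 3.025 1.474
f 2 4 1
f 5 2 1
f 1 4 3
f 3 5 1
f 2 8 4
f 6 2 5
f 6 8 2
f 4 8 3
f 7 5 3
f 3 8 7
f 7 6 5
f 8 6 7
f 10 12 9
f 13 10 9
f 9 12 11
f 11 13 9
f 10 16 12
f 14 10 13
f 14 16 10
f 12 16 11
f 15 13 11
f 11 16 15
f 15 14 13
f 16 14 15
f 18 17 21
f 18 21 19
f 19 21 22
f 19 22 20
f 21 17 23
f 21 23 22
f 22 23 24
f 22 24 20
f 23 17 25
f 23 25 24
f 24 25 26
f 24 26 20
f 25 17 27
f 25 27 26
f 26 27 28
f 26 28 20
f 27 17 29
f 27 29 28
f 28 29 30
f 28 30 20
f 29 17 31
f 29 31 30
f 30 31 32
f 30 32 20
f 31 17 33
f 31 33 32
f 32 33 34
f 32 34 20
f 33 17 35
f 33 35 34
f 34 35 36
f 34 36 20
f 35 17 37
f 35 37 36
f 36 37 38
f 36 38 20
f 37 17 39
f 37 39 38
f 38 39 40
f 38 40 20
f 39 17 41
f 39 41 40
f 40 41 42
f 40 42 20
f 41 17 18
f 41 18 42
f 42 18 19
f 42 19 20
f 44 46 43
f 47 44 43
f 43 46 45
f 45 47 43
f 44 50 46
f 48 44 47
f 48 50 44
f 46 50 45
f 49 47 45
f 45 50 49
f 49 48 47
f 50 48 49



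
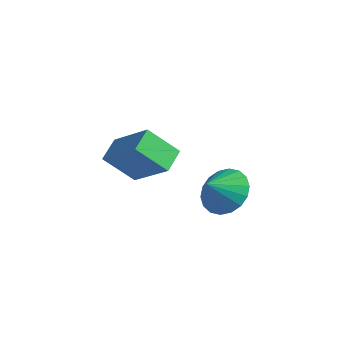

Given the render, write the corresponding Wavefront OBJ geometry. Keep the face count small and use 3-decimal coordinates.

v 2.91 0.207 -1.005
v 3.356 -0.489 -1.716
v 2.81 -0.687 -0.195
v 3.741 -0.316 -1.478
v 3.962 -0.04 -1.146
v 3.975 0.285 -0.787
v 3.777 0.595 -0.47
v 3.407 0.827 -0.259
v 2.939 0.937 -0.197
v 2.465 0.902 -0.294
v 2.079 0.729 -0.532
v 1.858 0.453 -0.864
v 1.845 0.128 -1.224
v 2.043 -0.182 -1.54
v 2.413 -0.414 -1.751
v 2.882 -0.524 -1.814
v -1.018 -0.627 -1.885
v -1.887 -1.479 -0.698
v -1.402 0.376 -1.447
v -2.271 -0.476 -0.259
v 0.711 -0.544 -0.561
v -0.158 -1.396 0.627
v 0.327 0.459 -0.122
v -0.542 -0.393 1.065
f 2 1 4
f 2 4 3
f 4 1 5
f 4 5 3
f 5 1 6
f 5 6 3
f 6 1 7
f 6 7 3
f 7 1 8
f 7 8 3
f 8 1 9
f 8 9 3
f 9 1 10
f 9 10 3
f 10 1 11
f 10 11 3
f 11 1 12
f 11 12 3
f 12 1 13
f 12 13 3
f 13 1 14
f 13 14 3
f 14 1 15
f 14 15 3
f 15 1 16
f 15 16 3
f 16 1 2
f 16 2 3
f 18 20 17
f 21 18 17
f 17 20 19
f 19 21 17
f 18 24 20
f 22 18 21
f 22 24 18
f 20 24 19
f 23 21 19
f 19 24 23
f 23 22 21
f 24 22 23



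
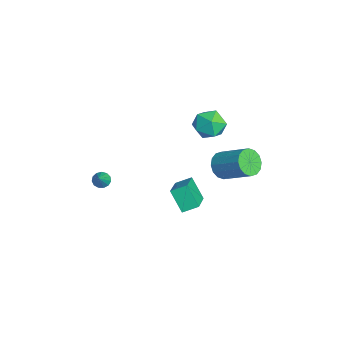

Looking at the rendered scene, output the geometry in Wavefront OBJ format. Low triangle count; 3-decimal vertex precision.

v -0.467 0.198 -1.717
v -0.397 1.136 -1.272
v -2.333 0.783 -2.658
v -2.263 1.721 -2.214
v 0.343 0.739 -2.986
v 0.413 1.677 -2.542
v -1.523 1.324 -3.928
v -1.453 2.262 -3.483
v -0.618 2.767 4.768
v 0.095 3.24 4.122
v -0.775 1.46 3.638
v -0.062 1.933 2.992
v 0.255 1.523 3.931
v 0.352 2.331 4.629
v -1.032 2.369 3.131
v -0.935 3.177 3.829
v -0.161 2.994 3.11
v 0.634 2.471 3.604
v -1.314 2.229 4.156
v -0.519 1.706 4.65
v -0.429 3.139 0.175
v 0.215 2.483 0.214
v 1.452 3.765 1.345
v 0.809 4.421 1.305
v 0.316 2.732 -0.179
v 1.554 4.014 0.951
v 0.218 3.089 -0.477
v 1.456 4.371 0.653
v -0.053 3.461 -0.601
v 1.184 4.743 0.529
v -0.425 3.746 -0.517
v 0.812 5.028 0.613
v -0.798 3.868 -0.247
v 0.439 5.15 0.883
v -1.072 3.795 0.135
v 0.165 5.077 1.266
v -1.174 3.546 0.529
v 0.064 4.828 1.659
v -1.076 3.189 0.827
v 0.162 4.471 1.957
v -0.804 2.817 0.951
v 0.433 4.099 2.081
v -0.432 2.532 0.867
v 0.805 3.814 1.997
v -0.059 2.41 0.597
v 1.178 3.692 1.727
v -0.908 -3.58 -0.607
v -0.573 -3.228 -0.842
v 0.048 -3.84 0.367
v -0.736 -3.069 -0.64
v -0.953 -3.073 -0.428
v -1.157 -3.237 -0.272
v -1.281 -3.511 -0.223
v -1.287 -3.806 -0.296
v -1.173 -4.03 -0.468
v -0.974 -4.11 -0.684
v -0.755 -4.023 -0.876
v -0.584 -3.794 -0.982
v -0.516 -3.498 -0.97
f 2 4 1
f 5 2 1
f 1 4 3
f 3 5 1
f 2 8 4
f 6 2 5
f 6 8 2
f 4 8 3
f 7 5 3
f 3 8 7
f 7 6 5
f 8 6 7
f 9 20 14
f 9 14 10
f 9 10 16
f 9 16 19
f 9 19 20
f 10 14 18
f 14 20 13
f 20 19 11
f 19 16 15
f 16 10 17
f 12 18 13
f 12 13 11
f 12 11 15
f 12 15 17
f 12 17 18
f 13 18 14
f 11 13 20
f 15 11 19
f 17 15 16
f 18 17 10
f 22 21 25
f 22 25 23
f 23 25 26
f 23 26 24
f 25 21 27
f 25 27 26
f 26 27 28
f 26 28 24
f 27 21 29
f 27 29 28
f 28 29 30
f 28 30 24
f 29 21 31
f 29 31 30
f 30 31 32
f 30 32 24
f 31 21 33
f 31 33 32
f 32 33 34
f 32 34 24
f 33 21 35
f 33 35 34
f 34 35 36
f 34 36 24
f 35 21 37
f 35 37 36
f 36 37 38
f 36 38 24
f 37 21 39
f 37 39 38
f 38 39 40
f 38 40 24
f 39 21 41
f 39 41 40
f 40 41 42
f 40 42 24
f 41 21 43
f 41 43 42
f 42 43 44
f 42 44 24
f 43 21 45
f 43 45 44
f 44 45 46
f 44 46 24
f 45 21 22
f 45 22 46
f 46 22 23
f 46 23 24
f 48 47 50
f 48 50 49
f 50 47 51
f 50 51 49
f 51 47 52
f 51 52 49
f 52 47 53
f 52 53 49
f 53 47 54
f 53 54 49
f 54 47 55
f 54 55 49
f 55 47 56
f 55 56 49
f 56 47 57
f 56 57 49
f 57 47 58
f 57 58 49
f 58 47 59
f 58 59 49
f 59 47 48
f 59 48 49



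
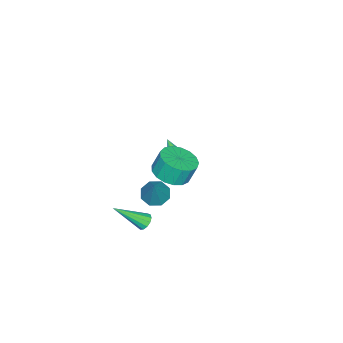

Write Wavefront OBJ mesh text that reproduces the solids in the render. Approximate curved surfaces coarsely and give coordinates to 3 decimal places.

v 1.856 -0.946 -1.083
v 2.23 -0.422 -1.448
v 2.784 -0.514 0.483
v 1.751 -0.226 -1.219
v 1.334 -0.452 -0.909
v 1.222 -0.967 -0.701
v 1.483 -1.469 -0.717
v 1.962 -1.666 -0.947
v 2.379 -1.44 -1.256
v 2.49 -0.925 -1.464
v -3.033 -2.194 -3.385
v -2.394 -2.294 -3.146
v -3.607 -3.246 -2.295
v -2.495 -2.061 -2.974
v -2.703 -1.854 -2.883
v -2.977 -1.714 -2.892
v -3.261 -1.669 -2.998
v -3.501 -1.729 -3.181
v -3.647 -1.88 -3.405
v -3.673 -2.093 -3.624
v -3.571 -2.326 -3.796
v -3.363 -2.533 -3.887
v -3.09 -2.673 -3.878
v -2.806 -2.718 -3.771
v -2.566 -2.659 -3.588
v -2.419 -2.508 -3.365
v 3.3 0.655 2.412
v 4.168 0.386 2.689
v 3.948 0.715 3.704
v 3.08 0.985 3.428
v 4.224 0.818 2.56
v 4.004 1.148 3.575
v 4.069 1.213 2.398
v 3.848 1.543 3.413
v 3.737 1.481 2.239
v 3.516 1.811 3.254
v 3.305 1.559 2.12
v 3.085 1.889 3.135
v 2.872 1.43 2.068
v 2.652 1.76 3.083
v 2.538 1.124 2.094
v 2.317 1.453 3.11
v 2.377 0.71 2.194
v 2.157 1.04 3.209
v 2.429 0.284 2.344
v 2.208 0.613 3.359
v 2.68 -0.058 2.509
v 2.459 0.272 3.524
v 3.073 -0.236 2.652
v 2.852 0.094 3.667
v 3.518 -0.209 2.741
v 3.297 0.12 3.756
v 3.913 0.015 2.754
v 3.693 0.345 3.769
v 1.629 -1.658 -3.841
v 2.02 -1.696 -4.15
v 2.491 -2.922 -2.599
v 2.078 -1.484 -3.975
v 1.993 -1.327 -3.756
v 1.793 -1.275 -3.565
v 1.541 -1.345 -3.461
v 1.317 -1.515 -3.478
v 1.191 -1.73 -3.61
v 1.205 -1.922 -3.815
v 1.353 -2.031 -4.028
v 1.589 -2.021 -4.182
v 1.837 -1.896 -4.228
f 2 1 4
f 2 4 3
f 4 1 5
f 4 5 3
f 5 1 6
f 5 6 3
f 6 1 7
f 6 7 3
f 7 1 8
f 7 8 3
f 8 1 9
f 8 9 3
f 9 1 10
f 9 10 3
f 10 1 2
f 10 2 3
f 12 11 14
f 12 14 13
f 14 11 15
f 14 15 13
f 15 11 16
f 15 16 13
f 16 11 17
f 16 17 13
f 17 11 18
f 17 18 13
f 18 11 19
f 18 19 13
f 19 11 20
f 19 20 13
f 20 11 21
f 20 21 13
f 21 11 22
f 21 22 13
f 22 11 23
f 22 23 13
f 23 11 24
f 23 24 13
f 24 11 25
f 24 25 13
f 25 11 26
f 25 26 13
f 26 11 12
f 26 12 13
f 28 27 31
f 28 31 29
f 29 31 32
f 29 32 30
f 31 27 33
f 31 33 32
f 32 33 34
f 32 34 30
f 33 27 35
f 33 35 34
f 34 35 36
f 34 36 30
f 35 27 37
f 35 37 36
f 36 37 38
f 36 38 30
f 37 27 39
f 37 39 38
f 38 39 40
f 38 40 30
f 39 27 41
f 39 41 40
f 40 41 42
f 40 42 30
f 41 27 43
f 41 43 42
f 42 43 44
f 42 44 30
f 43 27 45
f 43 45 44
f 44 45 46
f 44 46 30
f 45 27 47
f 45 47 46
f 46 47 48
f 46 48 30
f 47 27 49
f 47 49 48
f 48 49 50
f 48 50 30
f 49 27 51
f 49 51 50
f 50 51 52
f 50 52 30
f 51 27 53
f 51 53 52
f 52 53 54
f 52 54 30
f 53 27 28
f 53 28 54
f 54 28 29
f 54 29 30
f 56 55 58
f 56 58 57
f 58 55 59
f 58 59 57
f 59 55 60
f 59 60 57
f 60 55 61
f 60 61 57
f 61 55 62
f 61 62 57
f 62 55 63
f 62 63 57
f 63 55 64
f 63 64 57
f 64 55 65
f 64 65 57
f 65 55 66
f 65 66 57
f 66 55 67
f 66 67 57
f 67 55 56
f 67 56 57



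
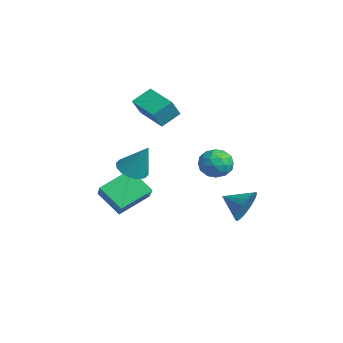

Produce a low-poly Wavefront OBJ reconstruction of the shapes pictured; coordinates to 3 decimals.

v 1.162 2.015 1.804
v 1.525 2.383 1.062
v 2.455 1.417 2.138
v 2.818 1.785 1.396
v 2.567 2.313 2.086
v 1.768 2.682 1.879
v 2.212 1.118 1.321
v 1.413 1.487 1.114
v 2.173 1.828 0.763
v 2.393 2.567 1.236
v 1.587 1.233 1.964
v 1.807 1.972 2.437
v 1.23 2.252 1.403
v 2.75 1.548 1.797
v 2.603 1.859 2.202
v 2.815 2.075 1.766
v 1.373 2.428 1.884
v 1.586 2.644 1.448
v 2.199 2.603 2.05
v 2.394 1.156 1.752
v 2.607 1.372 1.316
v 1.165 1.725 1.434
v 1.377 1.941 0.998
v 1.781 1.197 1.15
v 1.824 2.142 0.791
v 2.584 1.79 0.988
v 2.228 1.398 0.944
v 1.759 1.615 0.822
v 1.953 2.576 1.07
v 2.713 2.224 1.266
v 2.566 2.535 1.672
v 2.096 2.752 1.55
v 2.335 2.25 0.894
v 1.267 1.576 1.934
v 2.027 1.224 2.13
v 1.884 1.048 1.65
v 1.414 1.265 1.528
v 1.396 2.01 2.212
v 2.156 1.658 2.409
v 2.221 2.185 2.378
v 1.752 2.402 2.256
v 1.645 1.55 2.306
v -4.829 0.635 2.595
v -4.406 0.032 3.617
v -4.976 1.668 3.265
v -4.553 1.065 4.287
v -3.147 1.135 2.193
v -2.724 0.532 3.215
v -3.294 2.168 2.863
v -2.871 1.565 3.885
v -3.779 -1.92 -1.813
v -4.093 -0.174 -0.955
v -4.854 -1.667 -2.721
v -5.168 0.079 -1.863
v -2.672 -1.179 -2.917
v -2.986 0.567 -2.059
v -3.747 -0.926 -3.825
v -4.061 0.82 -2.967
v 2.185 3.393 -1.414
v 2.795 3.158 -0.658
v 1.295 2.527 -0.966
v 2.573 3.47 -0.496
v 2.283 3.768 -0.492
v 1.977 4.002 -0.649
v 1.707 4.131 -0.937
v 1.519 4.132 -1.308
v 1.446 4.005 -1.698
v 1.501 3.772 -2.038
v 1.675 3.474 -2.27
v 1.936 3.162 -2.355
v 2.24 2.89 -2.276
v 2.535 2.705 -2.049
v 2.77 2.639 -1.712
v 2.903 2.703 -1.323
v 2.912 2.887 -0.95
v -2.578 -0.629 -0.221
v -1.778 -0.604 -0.588
v -1.842 -0.051 1.421
v -1.952 -0.189 -0.656
v -2.294 0.109 -0.608
v -2.712 0.208 -0.456
v -3.094 0.083 -0.241
v -3.337 -0.233 -0.021
v -3.377 -0.655 0.146
v -3.203 -1.07 0.214
v -2.861 -1.367 0.166
v -2.443 -1.467 0.014
v -2.061 -1.342 -0.201
v -1.818 -1.026 -0.421
f 1 38 17
f 38 12 41
f 17 41 6
f 38 41 17
f 1 17 13
f 17 6 18
f 13 18 2
f 17 18 13
f 1 13 22
f 13 2 23
f 22 23 8
f 13 23 22
f 1 22 34
f 22 8 37
f 34 37 11
f 22 37 34
f 1 34 38
f 34 11 42
f 38 42 12
f 34 42 38
f 2 18 29
f 18 6 32
f 29 32 10
f 18 32 29
f 6 41 19
f 41 12 40
f 19 40 5
f 41 40 19
f 12 42 39
f 42 11 35
f 39 35 3
f 42 35 39
f 11 37 36
f 37 8 24
f 36 24 7
f 37 24 36
f 8 23 28
f 23 2 25
f 28 25 9
f 23 25 28
f 4 30 16
f 30 10 31
f 16 31 5
f 30 31 16
f 4 16 14
f 16 5 15
f 14 15 3
f 16 15 14
f 4 14 21
f 14 3 20
f 21 20 7
f 14 20 21
f 4 21 26
f 21 7 27
f 26 27 9
f 21 27 26
f 4 26 30
f 26 9 33
f 30 33 10
f 26 33 30
f 5 31 19
f 31 10 32
f 19 32 6
f 31 32 19
f 3 15 39
f 15 5 40
f 39 40 12
f 15 40 39
f 7 20 36
f 20 3 35
f 36 35 11
f 20 35 36
f 9 27 28
f 27 7 24
f 28 24 8
f 27 24 28
f 10 33 29
f 33 9 25
f 29 25 2
f 33 25 29
f 44 46 43
f 47 44 43
f 43 46 45
f 45 47 43
f 44 50 46
f 48 44 47
f 48 50 44
f 46 50 45
f 49 47 45
f 45 50 49
f 49 48 47
f 50 48 49
f 52 54 51
f 55 52 51
f 51 54 53
f 53 55 51
f 52 58 54
f 56 52 55
f 56 58 52
f 54 58 53
f 57 55 53
f 53 58 57
f 57 56 55
f 58 56 57
f 60 59 62
f 60 62 61
f 62 59 63
f 62 63 61
f 63 59 64
f 63 64 61
f 64 59 65
f 64 65 61
f 65 59 66
f 65 66 61
f 66 59 67
f 66 67 61
f 67 59 68
f 67 68 61
f 68 59 69
f 68 69 61
f 69 59 70
f 69 70 61
f 70 59 71
f 70 71 61
f 71 59 72
f 71 72 61
f 72 59 73
f 72 73 61
f 73 59 74
f 73 74 61
f 74 59 75
f 74 75 61
f 75 59 60
f 75 60 61
f 77 76 79
f 77 79 78
f 79 76 80
f 79 80 78
f 80 76 81
f 80 81 78
f 81 76 82
f 81 82 78
f 82 76 83
f 82 83 78
f 83 76 84
f 83 84 78
f 84 76 85
f 84 85 78
f 85 76 86
f 85 86 78
f 86 76 87
f 86 87 78
f 87 76 88
f 87 88 78
f 88 76 89
f 88 89 78
f 89 76 77
f 89 77 78



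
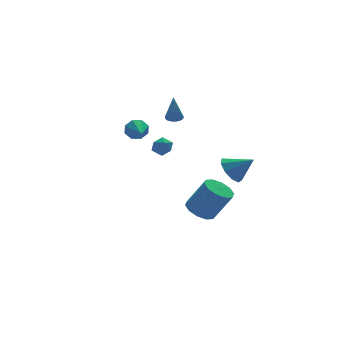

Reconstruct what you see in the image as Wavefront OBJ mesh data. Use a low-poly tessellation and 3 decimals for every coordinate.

v 1.016 1.29 -4.463
v 1.811 1.012 -4.945
v 2.678 0.393 -3.159
v 1.884 0.67 -2.677
v 1.884 1.584 -4.782
v 2.751 0.965 -2.996
v 1.625 2.044 -4.497
v 2.492 1.425 -2.711
v 1.134 2.216 -4.199
v 2.001 1.596 -2.413
v 0.598 2.033 -4.002
v 1.465 1.414 -2.216
v 0.222 1.567 -3.981
v 1.089 0.948 -2.195
v 0.149 0.995 -4.144
v 1.016 0.376 -2.358
v 0.408 0.535 -4.429
v 1.275 -0.084 -2.643
v 0.899 0.364 -4.727
v 1.766 -0.256 -2.941
v 1.435 0.546 -4.924
v 2.302 -0.073 -3.138
v -1.306 2.314 1.053
v -0.664 2.135 0.966
v -1.616 1.285 0.874
v -0.974 1.106 0.787
v -1.193 1.287 1.397
v -1.001 1.922 1.508
v -1.279 1.498 0.332
v -1.087 2.133 0.443
v -0.646 1.631 0.52
v -0.593 1.5 1.178
v -1.687 1.92 0.662
v -1.634 1.789 1.32
v -3.653 -0.09 3.573
v -3.309 -0.04 4.158
v -4.167 -1.63 4.007
v -3.798 0.134 4.199
v -4.201 0.177 3.873
v -4.284 0.064 3.372
v -3.996 -0.14 2.989
v -3.508 -0.315 2.948
v -3.104 -0.358 3.274
v -3.022 -0.244 3.775
v 0.869 3.98 1.777
v 1.328 4.231 1.857
v 0.691 3.76 3.483
v 1.156 4.417 1.863
v 0.917 4.503 1.849
v 0.668 4.468 1.819
v 0.464 4.322 1.779
v 0.354 4.098 1.738
v 0.361 3.846 1.706
v 0.485 3.625 1.691
v 0.696 3.485 1.695
v 0.948 3.459 1.718
v 1.181 3.552 1.754
v 1.343 3.743 1.795
v 1.396 3.988 1.833
v 1.024 -2.046 0.217
v 1.524 -2.327 -0.528
v 1.956 -2.794 1.123
v 1.755 -1.769 -0.306
v 1.644 -1.341 0.161
v 1.243 -1.243 0.654
v 0.74 -1.52 0.942
v 0.37 -2.044 0.891
v 0.306 -2.568 0.524
v 0.578 -2.848 0.013
v 1.059 -2.753 -0.402
f 2 1 5
f 2 5 3
f 3 5 6
f 3 6 4
f 5 1 7
f 5 7 6
f 6 7 8
f 6 8 4
f 7 1 9
f 7 9 8
f 8 9 10
f 8 10 4
f 9 1 11
f 9 11 10
f 10 11 12
f 10 12 4
f 11 1 13
f 11 13 12
f 12 13 14
f 12 14 4
f 13 1 15
f 13 15 14
f 14 15 16
f 14 16 4
f 15 1 17
f 15 17 16
f 16 17 18
f 16 18 4
f 17 1 19
f 17 19 18
f 18 19 20
f 18 20 4
f 19 1 21
f 19 21 20
f 20 21 22
f 20 22 4
f 21 1 2
f 21 2 22
f 22 2 3
f 22 3 4
f 23 34 28
f 23 28 24
f 23 24 30
f 23 30 33
f 23 33 34
f 24 28 32
f 28 34 27
f 34 33 25
f 33 30 29
f 30 24 31
f 26 32 27
f 26 27 25
f 26 25 29
f 26 29 31
f 26 31 32
f 27 32 28
f 25 27 34
f 29 25 33
f 31 29 30
f 32 31 24
f 36 35 38
f 36 38 37
f 38 35 39
f 38 39 37
f 39 35 40
f 39 40 37
f 40 35 41
f 40 41 37
f 41 35 42
f 41 42 37
f 42 35 43
f 42 43 37
f 43 35 44
f 43 44 37
f 44 35 36
f 44 36 37
f 46 45 48
f 46 48 47
f 48 45 49
f 48 49 47
f 49 45 50
f 49 50 47
f 50 45 51
f 50 51 47
f 51 45 52
f 51 52 47
f 52 45 53
f 52 53 47
f 53 45 54
f 53 54 47
f 54 45 55
f 54 55 47
f 55 45 56
f 55 56 47
f 56 45 57
f 56 57 47
f 57 45 58
f 57 58 47
f 58 45 59
f 58 59 47
f 59 45 46
f 59 46 47
f 61 60 63
f 61 63 62
f 63 60 64
f 63 64 62
f 64 60 65
f 64 65 62
f 65 60 66
f 65 66 62
f 66 60 67
f 66 67 62
f 67 60 68
f 67 68 62
f 68 60 69
f 68 69 62
f 69 60 70
f 69 70 62
f 70 60 61
f 70 61 62



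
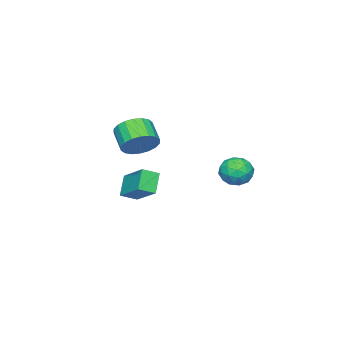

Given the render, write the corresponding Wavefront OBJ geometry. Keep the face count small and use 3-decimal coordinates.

v -0.329 4.644 -1.384
v 0.492 4.388 -1.754
v -0.872 3.252 -1.626
v -0.051 2.996 -1.996
v -0.116 3.176 -1.08
v 0.22 4.037 -0.93
v -0.6 3.603 -2.45
v -0.264 4.464 -2.3
v 0.325 3.745 -2.412
v 0.624 3.481 -1.566
v -1.004 4.159 -1.814
v -0.705 3.895 -0.968
v 0.129 4.639 -1.548
v -0.509 3.001 -1.832
v -0.547 3.107 -1.294
v -0.065 2.957 -1.511
v -0.031 4.432 -1.064
v 0.452 4.282 -1.281
v 0.094 3.569 -0.885
v -0.832 3.358 -2.099
v -0.349 3.208 -2.316
v -0.315 4.683 -1.869
v 0.167 4.533 -2.086
v -0.474 4.071 -2.495
v 0.513 4.11 -2.152
v 0.194 3.292 -2.294
v -0.128 3.648 -2.561
v 0.069 4.154 -2.473
v 0.689 3.955 -1.654
v 0.37 3.136 -1.797
v 0.332 3.242 -1.258
v 0.529 3.748 -1.17
v 0.591 3.577 -2.041
v -0.75 4.504 -1.583
v -1.069 3.685 -1.726
v -0.909 3.892 -2.21
v -0.712 4.398 -2.122
v -0.574 4.348 -1.086
v -0.893 3.53 -1.228
v -0.449 3.486 -0.907
v -0.252 3.992 -0.819
v -0.971 4.063 -1.339
v -0.265 -1.925 -1.191
v 0.238 -1.553 -0.361
v -0.432 -2.482 0.462
v -0.935 -2.855 -0.369
v -0.144 -1.291 -0.376
v -0.814 -2.22 0.446
v -0.55 -1.155 -0.553
v -1.219 -2.084 0.27
v -0.899 -1.172 -0.856
v -1.569 -2.101 -0.034
v -1.123 -1.338 -1.226
v -1.792 -2.267 -0.403
v -1.177 -1.62 -1.588
v -1.846 -2.549 -0.766
v -1.05 -1.963 -1.873
v -1.72 -2.892 -1.05
v -0.768 -2.298 -2.022
v -1.438 -3.227 -1.199
v -0.386 -2.56 -2.006
v -1.056 -3.489 -1.184
v 0.019 -2.696 -1.83
v -0.65 -3.625 -1.007
v 0.369 -2.679 -1.526
v -0.301 -3.608 -0.704
v 0.592 -2.513 -1.157
v -0.077 -3.442 -0.334
v 0.646 -2.231 -0.794
v -0.023 -3.16 0.028
v 0.52 -1.888 -0.51
v -0.15 -2.817 0.313
v 0.001 -1.705 -3.498
v 0.652 -0.128 -2.453
v 0.824 -1.378 -4.503
v 1.475 0.198 -3.459
v 0.705 -2.258 -3.101
v 1.356 -0.682 -2.057
v 1.528 -1.932 -4.107
v 2.179 -0.355 -3.062
f 1 38 17
f 38 12 41
f 17 41 6
f 38 41 17
f 1 17 13
f 17 6 18
f 13 18 2
f 17 18 13
f 1 13 22
f 13 2 23
f 22 23 8
f 13 23 22
f 1 22 34
f 22 8 37
f 34 37 11
f 22 37 34
f 1 34 38
f 34 11 42
f 38 42 12
f 34 42 38
f 2 18 29
f 18 6 32
f 29 32 10
f 18 32 29
f 6 41 19
f 41 12 40
f 19 40 5
f 41 40 19
f 12 42 39
f 42 11 35
f 39 35 3
f 42 35 39
f 11 37 36
f 37 8 24
f 36 24 7
f 37 24 36
f 8 23 28
f 23 2 25
f 28 25 9
f 23 25 28
f 4 30 16
f 30 10 31
f 16 31 5
f 30 31 16
f 4 16 14
f 16 5 15
f 14 15 3
f 16 15 14
f 4 14 21
f 14 3 20
f 21 20 7
f 14 20 21
f 4 21 26
f 21 7 27
f 26 27 9
f 21 27 26
f 4 26 30
f 26 9 33
f 30 33 10
f 26 33 30
f 5 31 19
f 31 10 32
f 19 32 6
f 31 32 19
f 3 15 39
f 15 5 40
f 39 40 12
f 15 40 39
f 7 20 36
f 20 3 35
f 36 35 11
f 20 35 36
f 9 27 28
f 27 7 24
f 28 24 8
f 27 24 28
f 10 33 29
f 33 9 25
f 29 25 2
f 33 25 29
f 44 43 47
f 44 47 45
f 45 47 48
f 45 48 46
f 47 43 49
f 47 49 48
f 48 49 50
f 48 50 46
f 49 43 51
f 49 51 50
f 50 51 52
f 50 52 46
f 51 43 53
f 51 53 52
f 52 53 54
f 52 54 46
f 53 43 55
f 53 55 54
f 54 55 56
f 54 56 46
f 55 43 57
f 55 57 56
f 56 57 58
f 56 58 46
f 57 43 59
f 57 59 58
f 58 59 60
f 58 60 46
f 59 43 61
f 59 61 60
f 60 61 62
f 60 62 46
f 61 43 63
f 61 63 62
f 62 63 64
f 62 64 46
f 63 43 65
f 63 65 64
f 64 65 66
f 64 66 46
f 65 43 67
f 65 67 66
f 66 67 68
f 66 68 46
f 67 43 69
f 67 69 68
f 68 69 70
f 68 70 46
f 69 43 71
f 69 71 70
f 70 71 72
f 70 72 46
f 71 43 44
f 71 44 72
f 72 44 45
f 72 45 46
f 74 76 73
f 77 74 73
f 73 76 75
f 75 77 73
f 74 80 76
f 78 74 77
f 78 80 74
f 76 80 75
f 79 77 75
f 75 80 79
f 79 78 77
f 80 78 79



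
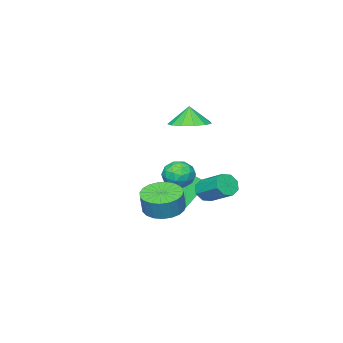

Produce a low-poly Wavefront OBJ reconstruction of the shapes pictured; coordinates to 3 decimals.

v 1.515 1.988 -1.654
v 2.088 1.133 -1.704
v 2.398 1.278 -0.595
v 1.825 2.132 -0.546
v 2.368 1.435 -1.821
v 2.678 1.58 -0.713
v 2.5 1.833 -1.91
v 2.811 1.977 -0.802
v 2.462 2.257 -1.955
v 2.773 2.401 -0.847
v 2.261 2.635 -1.947
v 2.571 2.779 -0.839
v 1.93 2.901 -1.889
v 2.24 3.045 -0.781
v 1.527 3.009 -1.791
v 1.838 3.153 -0.682
v 1.123 2.94 -1.668
v 1.433 3.084 -0.56
v 0.786 2.707 -1.543
v 1.096 2.851 -0.435
v 0.575 2.35 -1.438
v 0.885 2.494 -0.329
v 0.526 1.929 -1.37
v 0.837 2.074 -0.261
v 0.649 1.519 -1.351
v 0.96 1.664 -0.242
v 0.921 1.191 -1.384
v 1.232 1.335 -0.276
v 1.296 0.999 -1.464
v 1.607 1.144 -0.356
v 1.709 0.979 -1.577
v 2.019 1.123 -0.469
v -0.988 1.271 2.938
v 0.044 1.053 3.041
v -1.132 1.089 3.982
v -0.015 1.64 3.136
v -0.382 2.11 3.168
v -0.942 2.313 3.126
v -1.517 2.186 3.025
v -1.924 1.768 2.896
v -2.034 1.193 2.78
v -1.812 0.642 2.715
v -1.328 0.291 2.72
v -0.737 0.252 2.794
v -0.225 0.536 2.914
v -0.533 2.039 0.126
v 0.34 2.027 0.112
v -0.56 0.733 -0.412
v 0.313 0.721 -0.426
v -0.111 0.707 0.336
v -0.094 1.514 0.669
v -0.126 1.246 -0.969
v -0.109 2.053 -0.636
v 0.591 1.536 -0.565
v 0.6 1.204 0.241
v -0.82 1.556 -0.541
v -0.811 1.224 0.265
v -0.094 2.147 0.166
v -0.126 0.613 -0.466
v -0.375 0.605 -0.018
v 0.138 0.597 -0.027
v -0.349 1.846 0.494
v 0.164 1.839 0.485
v -0.101 1.064 0.617
v -0.384 0.921 -0.785
v 0.129 0.914 -0.794
v -0.358 2.163 -0.273
v 0.155 2.155 -0.282
v -0.119 1.696 -0.917
v 0.567 1.852 -0.24
v 0.551 1.085 -0.557
v 0.293 1.393 -0.876
v 0.303 1.867 -0.68
v 0.572 1.656 0.234
v 0.556 0.889 -0.082
v 0.307 0.881 0.366
v 0.317 1.355 0.561
v 0.72 1.368 -0.164
v -0.776 1.871 -0.218
v -0.792 1.104 -0.534
v -0.537 1.405 -0.861
v -0.527 1.879 -0.666
v -0.771 1.675 0.257
v -0.787 0.908 -0.06
v -0.523 0.893 0.38
v -0.513 1.367 0.576
v -0.94 1.392 -0.136
v -3.734 -1.53 -1.883
v -3.047 -0.852 -1.495
v -4.257 -0.626 -2.533
v -3.57 0.051 -2.144
v -2.49 -1.911 -3.416
v -1.803 -1.234 -3.027
v -3.013 -1.008 -4.065
v -2.326 -0.33 -3.677
v -2.886 0.581 -2.298
v -2.177 0.557 -2.317
v -2.105 2.036 -1.461
v -2.814 2.059 -1.442
v -2.388 0.816 -2.746
v -2.316 2.294 -1.89
v -2.891 0.937 -2.912
v -2.819 2.415 -2.056
v -3.391 0.849 -2.719
v -3.319 2.328 -1.863
v -3.595 0.604 -2.279
v -3.523 2.083 -1.423
v -3.384 0.346 -1.85
v -3.312 1.824 -0.994
v -2.881 0.225 -1.684
v -2.809 1.703 -0.828
v -2.381 0.312 -1.877
v -2.309 1.791 -1.021
f 2 1 5
f 2 5 3
f 3 5 6
f 3 6 4
f 5 1 7
f 5 7 6
f 6 7 8
f 6 8 4
f 7 1 9
f 7 9 8
f 8 9 10
f 8 10 4
f 9 1 11
f 9 11 10
f 10 11 12
f 10 12 4
f 11 1 13
f 11 13 12
f 12 13 14
f 12 14 4
f 13 1 15
f 13 15 14
f 14 15 16
f 14 16 4
f 15 1 17
f 15 17 16
f 16 17 18
f 16 18 4
f 17 1 19
f 17 19 18
f 18 19 20
f 18 20 4
f 19 1 21
f 19 21 20
f 20 21 22
f 20 22 4
f 21 1 23
f 21 23 22
f 22 23 24
f 22 24 4
f 23 1 25
f 23 25 24
f 24 25 26
f 24 26 4
f 25 1 27
f 25 27 26
f 26 27 28
f 26 28 4
f 27 1 29
f 27 29 28
f 28 29 30
f 28 30 4
f 29 1 31
f 29 31 30
f 30 31 32
f 30 32 4
f 31 1 2
f 31 2 32
f 32 2 3
f 32 3 4
f 34 33 36
f 34 36 35
f 36 33 37
f 36 37 35
f 37 33 38
f 37 38 35
f 38 33 39
f 38 39 35
f 39 33 40
f 39 40 35
f 40 33 41
f 40 41 35
f 41 33 42
f 41 42 35
f 42 33 43
f 42 43 35
f 43 33 44
f 43 44 35
f 44 33 45
f 44 45 35
f 45 33 34
f 45 34 35
f 46 83 62
f 83 57 86
f 62 86 51
f 83 86 62
f 46 62 58
f 62 51 63
f 58 63 47
f 62 63 58
f 46 58 67
f 58 47 68
f 67 68 53
f 58 68 67
f 46 67 79
f 67 53 82
f 79 82 56
f 67 82 79
f 46 79 83
f 79 56 87
f 83 87 57
f 79 87 83
f 47 63 74
f 63 51 77
f 74 77 55
f 63 77 74
f 51 86 64
f 86 57 85
f 64 85 50
f 86 85 64
f 57 87 84
f 87 56 80
f 84 80 48
f 87 80 84
f 56 82 81
f 82 53 69
f 81 69 52
f 82 69 81
f 53 68 73
f 68 47 70
f 73 70 54
f 68 70 73
f 49 75 61
f 75 55 76
f 61 76 50
f 75 76 61
f 49 61 59
f 61 50 60
f 59 60 48
f 61 60 59
f 49 59 66
f 59 48 65
f 66 65 52
f 59 65 66
f 49 66 71
f 66 52 72
f 71 72 54
f 66 72 71
f 49 71 75
f 71 54 78
f 75 78 55
f 71 78 75
f 50 76 64
f 76 55 77
f 64 77 51
f 76 77 64
f 48 60 84
f 60 50 85
f 84 85 57
f 60 85 84
f 52 65 81
f 65 48 80
f 81 80 56
f 65 80 81
f 54 72 73
f 72 52 69
f 73 69 53
f 72 69 73
f 55 78 74
f 78 54 70
f 74 70 47
f 78 70 74
f 89 91 88
f 92 89 88
f 88 91 90
f 90 92 88
f 89 95 91
f 93 89 92
f 93 95 89
f 91 95 90
f 94 92 90
f 90 95 94
f 94 93 92
f 95 93 94
f 97 96 100
f 97 100 98
f 98 100 101
f 98 101 99
f 100 96 102
f 100 102 101
f 101 102 103
f 101 103 99
f 102 96 104
f 102 104 103
f 103 104 105
f 103 105 99
f 104 96 106
f 104 106 105
f 105 106 107
f 105 107 99
f 106 96 108
f 106 108 107
f 107 108 109
f 107 109 99
f 108 96 110
f 108 110 109
f 109 110 111
f 109 111 99
f 110 96 112
f 110 112 111
f 111 112 113
f 111 113 99
f 112 96 97
f 112 97 113
f 113 97 98
f 113 98 99



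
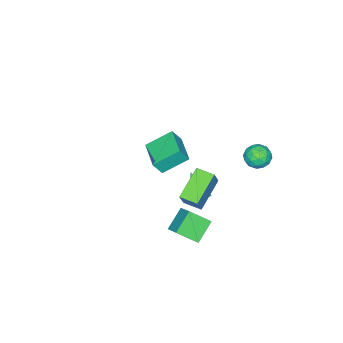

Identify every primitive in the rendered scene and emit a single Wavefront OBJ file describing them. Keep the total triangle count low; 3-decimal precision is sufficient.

v 3.922 2.565 2.007
v 2.205 2.386 3.036
v 3.749 3.595 1.899
v 2.033 3.416 2.928
v 4.607 2.804 3.192
v 2.891 2.625 4.221
v 4.435 3.834 3.084
v 2.718 3.655 4.113
v 3.246 1.886 0.579
v 3.785 2.835 1.304
v 2.609 2.864 -0.229
v 3.147 3.813 0.495
v 4.413 1.907 -0.315
v 4.951 2.856 0.409
v 3.775 2.885 -1.124
v 4.314 3.834 -0.399
v 0.969 1.51 -0.63
v 1.516 1.6 -0.309
v 0.411 0.43 0.63
v 1.287 1.854 -0.193
v 0.958 1.998 -0.216
v 0.632 1.987 -0.37
v 0.413 1.825 -0.606
v 0.371 1.562 -0.85
v 0.519 1.283 -1.024
v 0.81 1.076 -1.072
v 1.152 1.006 -0.98
v 1.435 1.096 -0.777
v 1.571 1.318 -0.527
v -2.613 3.231 0.803
v -2.186 2.583 0.452
v -3.734 2.437 0.908
v -3.307 1.789 0.557
v -3.103 2.06 1.338
v -2.41 2.551 1.273
v -3.51 2.469 0.087
v -2.817 2.96 0.022
v -2.741 2.112 0.009
v -2.489 1.859 0.782
v -3.431 3.161 0.578
v -3.179 2.908 1.351
v -2.301 2.977 0.618
v -3.619 2.043 0.742
v -3.499 2.202 1.201
v -3.248 1.821 0.995
v -2.432 2.958 1.101
v -2.182 2.577 0.894
v -2.72 2.269 1.415
v -3.738 2.443 0.466
v -3.488 2.062 0.259
v -2.672 3.199 0.365
v -2.421 2.818 0.159
v -3.2 2.751 -0.055
v -2.377 2.319 0.152
v -3.035 1.852 0.214
v -3.155 2.252 -0.063
v -2.748 2.541 -0.101
v -2.228 2.17 0.606
v -2.887 1.703 0.668
v -2.767 1.863 1.127
v -2.36 2.151 1.089
v -2.554 1.893 0.346
v -3.033 3.317 0.692
v -3.692 2.85 0.754
v -3.56 2.869 0.271
v -3.153 3.157 0.233
v -2.885 3.168 1.146
v -3.543 2.701 1.208
v -3.172 2.479 1.461
v -2.765 2.768 1.423
v -3.366 3.127 1.014
v -4.226 -3.677 -2.217
v -3.778 -4.011 -1.328
v -2.97 -2.173 -2.284
v -2.522 -2.508 -1.395
v -3.038 -4.712 -3.205
v -2.59 -5.047 -2.316
v -1.782 -3.209 -3.272
v -1.334 -3.543 -2.383
f 2 4 1
f 5 2 1
f 1 4 3
f 3 5 1
f 2 8 4
f 6 2 5
f 6 8 2
f 4 8 3
f 7 5 3
f 3 8 7
f 7 6 5
f 8 6 7
f 10 12 9
f 13 10 9
f 9 12 11
f 11 13 9
f 10 16 12
f 14 10 13
f 14 16 10
f 12 16 11
f 15 13 11
f 11 16 15
f 15 14 13
f 16 14 15
f 18 17 20
f 18 20 19
f 20 17 21
f 20 21 19
f 21 17 22
f 21 22 19
f 22 17 23
f 22 23 19
f 23 17 24
f 23 24 19
f 24 17 25
f 24 25 19
f 25 17 26
f 25 26 19
f 26 17 27
f 26 27 19
f 27 17 28
f 27 28 19
f 28 17 29
f 28 29 19
f 29 17 18
f 29 18 19
f 30 67 46
f 67 41 70
f 46 70 35
f 67 70 46
f 30 46 42
f 46 35 47
f 42 47 31
f 46 47 42
f 30 42 51
f 42 31 52
f 51 52 37
f 42 52 51
f 30 51 63
f 51 37 66
f 63 66 40
f 51 66 63
f 30 63 67
f 63 40 71
f 67 71 41
f 63 71 67
f 31 47 58
f 47 35 61
f 58 61 39
f 47 61 58
f 35 70 48
f 70 41 69
f 48 69 34
f 70 69 48
f 41 71 68
f 71 40 64
f 68 64 32
f 71 64 68
f 40 66 65
f 66 37 53
f 65 53 36
f 66 53 65
f 37 52 57
f 52 31 54
f 57 54 38
f 52 54 57
f 33 59 45
f 59 39 60
f 45 60 34
f 59 60 45
f 33 45 43
f 45 34 44
f 43 44 32
f 45 44 43
f 33 43 50
f 43 32 49
f 50 49 36
f 43 49 50
f 33 50 55
f 50 36 56
f 55 56 38
f 50 56 55
f 33 55 59
f 55 38 62
f 59 62 39
f 55 62 59
f 34 60 48
f 60 39 61
f 48 61 35
f 60 61 48
f 32 44 68
f 44 34 69
f 68 69 41
f 44 69 68
f 36 49 65
f 49 32 64
f 65 64 40
f 49 64 65
f 38 56 57
f 56 36 53
f 57 53 37
f 56 53 57
f 39 62 58
f 62 38 54
f 58 54 31
f 62 54 58
f 73 75 72
f 76 73 72
f 72 75 74
f 74 76 72
f 73 79 75
f 77 73 76
f 77 79 73
f 75 79 74
f 78 76 74
f 74 79 78
f 78 77 76
f 79 77 78



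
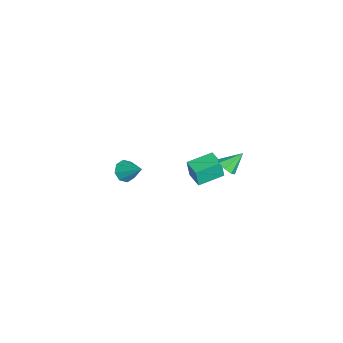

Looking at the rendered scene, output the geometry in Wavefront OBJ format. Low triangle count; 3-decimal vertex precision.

v 2.99 0.986 3.201
v 3.506 1.175 3.214
v 2.69 1.754 3.899
v 3.275 1.358 2.913
v 2.876 1.322 2.782
v 2.545 1.09 2.896
v 2.474 0.796 3.189
v 2.705 0.614 3.489
v 3.103 0.649 3.621
v 3.435 0.882 3.507
v -3.644 -0.368 -4.081
v -3.641 -0.52 -3.022
v -4.224 0.937 -3.892
v -4.22 0.785 -2.833
v -2.72 0.035 -4.027
v -2.716 -0.117 -2.968
v -3.299 1.34 -3.838
v -3.296 1.188 -2.779
v -0.031 -3.577 -0.002
v 0.499 -3.872 -0.175
v 0.671 -2.803 0.822
v 0.401 -3.489 -0.452
v 0.051 -3.158 -0.465
v -0.347 -3.072 -0.207
v -0.56 -3.282 0.172
v -0.462 -3.665 0.449
v -0.112 -3.996 0.462
v 0.286 -4.082 0.203
f 2 1 4
f 2 4 3
f 4 1 5
f 4 5 3
f 5 1 6
f 5 6 3
f 6 1 7
f 6 7 3
f 7 1 8
f 7 8 3
f 8 1 9
f 8 9 3
f 9 1 10
f 9 10 3
f 10 1 2
f 10 2 3
f 12 14 11
f 15 12 11
f 11 14 13
f 13 15 11
f 12 18 14
f 16 12 15
f 16 18 12
f 14 18 13
f 17 15 13
f 13 18 17
f 17 16 15
f 18 16 17
f 20 19 22
f 20 22 21
f 22 19 23
f 22 23 21
f 23 19 24
f 23 24 21
f 24 19 25
f 24 25 21
f 25 19 26
f 25 26 21
f 26 19 27
f 26 27 21
f 27 19 28
f 27 28 21
f 28 19 20
f 28 20 21

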